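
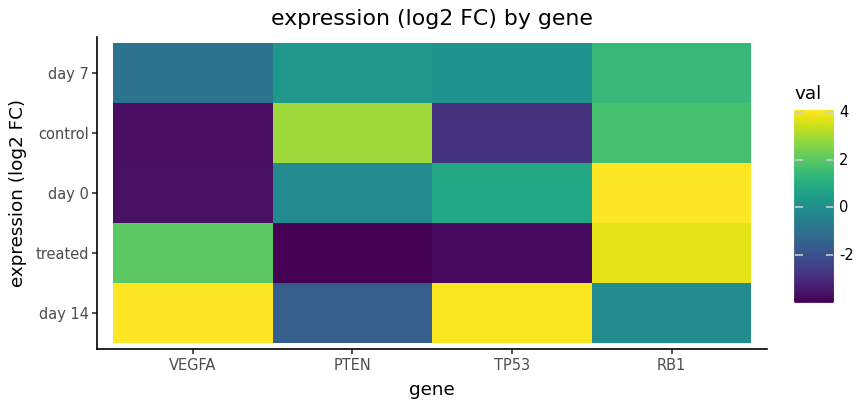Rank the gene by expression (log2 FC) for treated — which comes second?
VEGFA

Top 3 for treated: RB1 ≈ 4, VEGFA ≈ 2, TP53 ≈ -4.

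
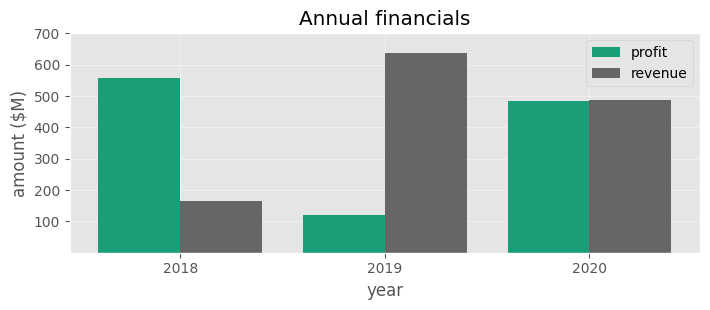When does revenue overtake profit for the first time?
2019

2018: revenue ≈ 200 vs profit ≈ 600 (not yet); 2019: revenue ≈ 600 vs profit ≈ 100 (first crossover).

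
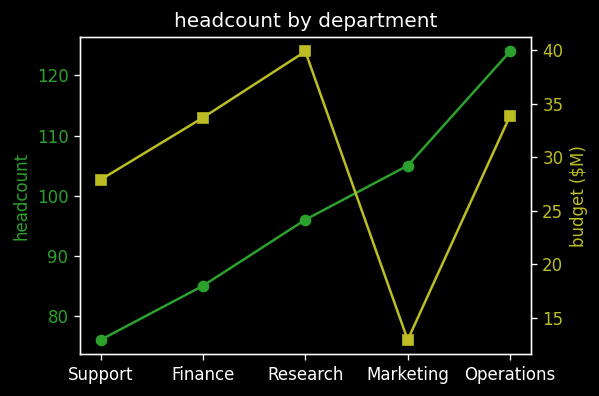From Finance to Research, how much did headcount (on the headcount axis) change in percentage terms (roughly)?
≈ +11.8%

Finance ≈ 85, Research ≈ 95; (95 − 85) / 85 ≈ +11.8%.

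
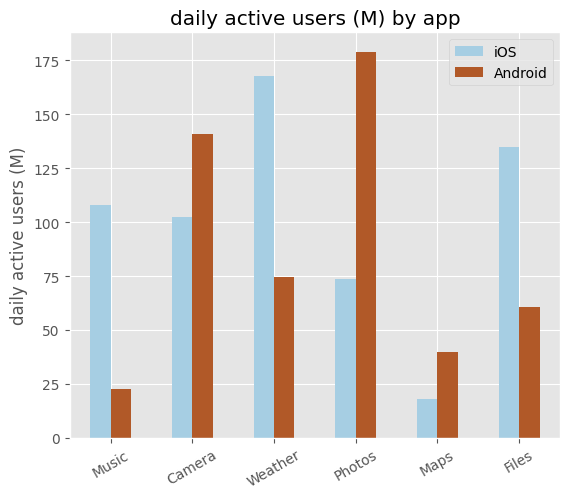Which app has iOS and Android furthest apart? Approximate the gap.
Photos: iOS ≈ 80, Android ≈ 180 → gap ≈ 100. Next-largest (Weather) is only ≈ 80.

Photos, ≈ 100 M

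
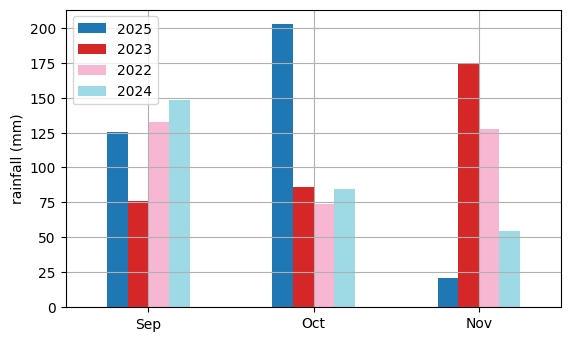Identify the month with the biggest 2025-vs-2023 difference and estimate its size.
Nov, ≈ 160 mm

Nov: 2025 ≈ 20, 2023 ≈ 180 → gap ≈ 160. Next-largest (Oct) is only ≈ 120.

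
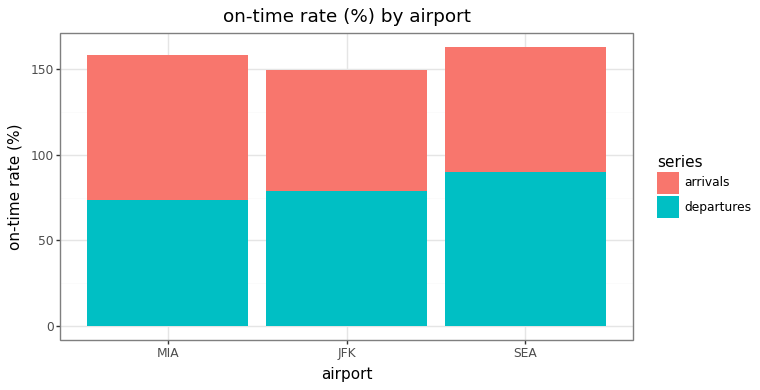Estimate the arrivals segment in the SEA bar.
≈ 80

arrivals top ≈ 160, bottom ≈ 80; segment ≈ 80.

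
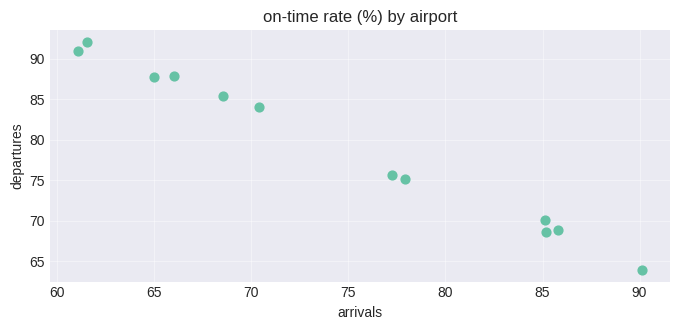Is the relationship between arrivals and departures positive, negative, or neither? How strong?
Points are negatively correlated; strong (|r| ≈ 1.0).

negative, strong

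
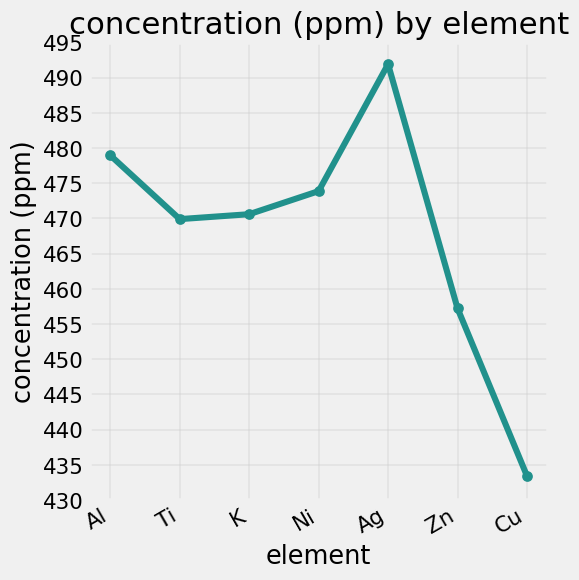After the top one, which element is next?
Al

Top 3: Ag ≈ 490, Al ≈ 480, Ni ≈ 475.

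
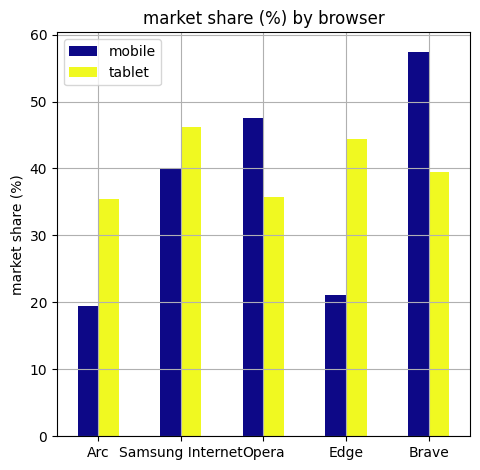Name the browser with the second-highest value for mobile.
Opera

Top 3 for mobile: Brave ≈ 55, Opera ≈ 50, Samsung Internet ≈ 40.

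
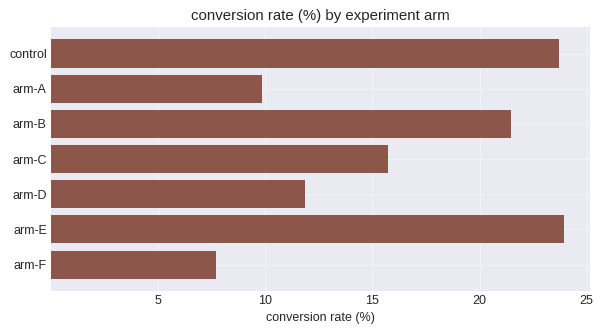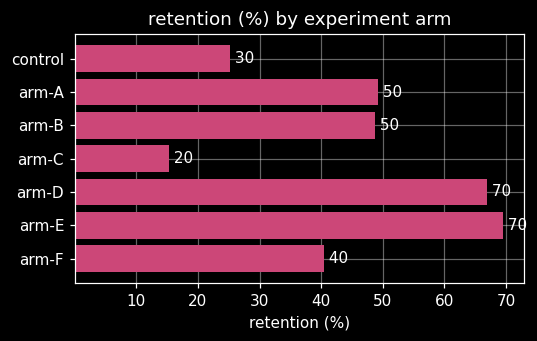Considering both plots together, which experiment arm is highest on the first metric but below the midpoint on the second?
control

Chart 2 median retention (%) ≈ 50; below-median experiment arms: control, arm-C, arm-F. Among those, control has the highest conversion rate (%) (≈ 25).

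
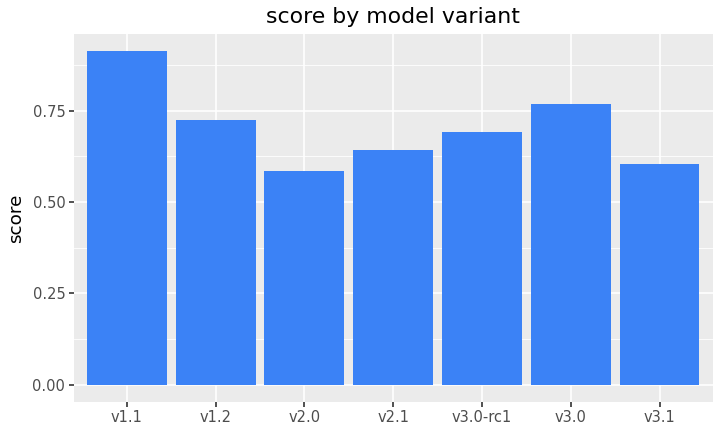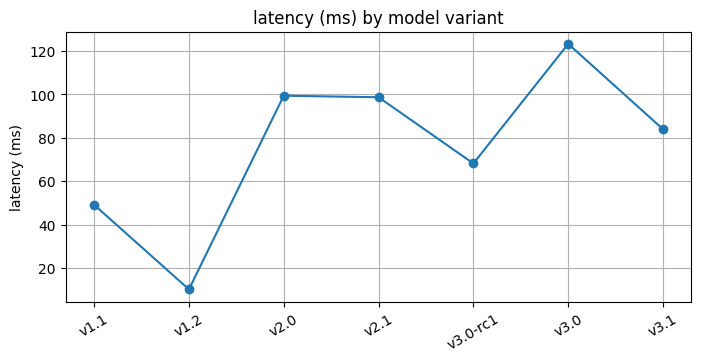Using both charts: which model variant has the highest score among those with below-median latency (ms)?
Chart 2 median latency (ms) ≈ 80; below-median model variants: v1.1, v1.2, v3.0-rc1. Among those, v1.1 has the highest score (≈ 0.9).

v1.1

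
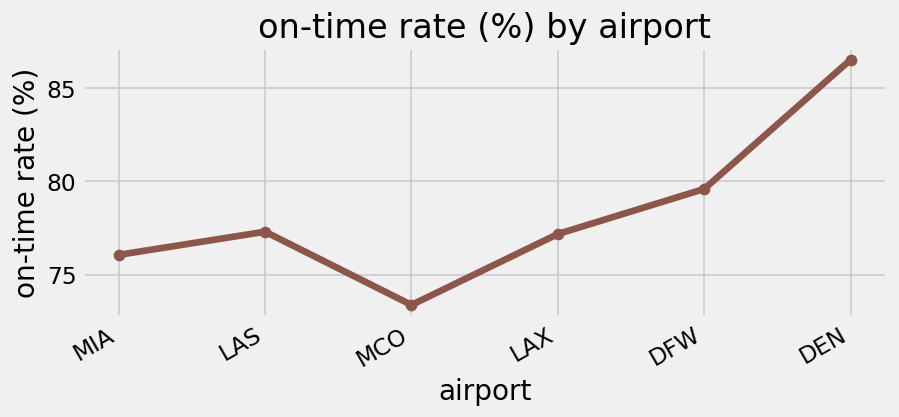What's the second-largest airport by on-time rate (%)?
DFW

Top 3: DEN ≈ 86, DFW ≈ 80, LAS ≈ 78.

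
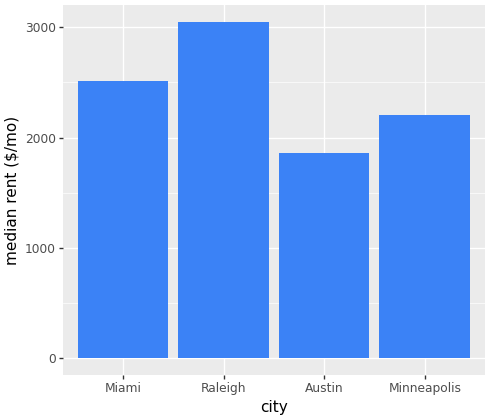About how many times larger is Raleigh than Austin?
≈ 1.5×

Raleigh ≈ 3000, Austin ≈ 2000; 3000/2000 ≈ 1.5.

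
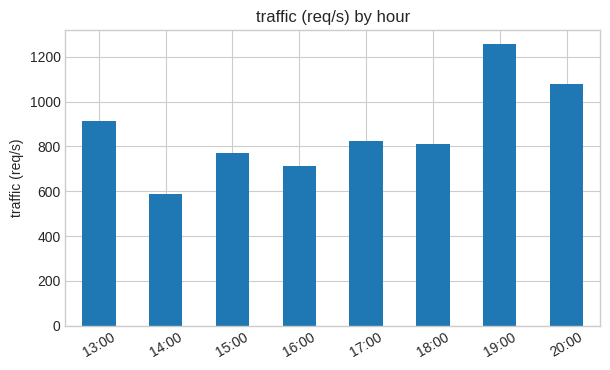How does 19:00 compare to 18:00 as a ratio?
≈ 1.5×

19:00 ≈ 1200, 18:00 ≈ 800; 1200/800 ≈ 1.5.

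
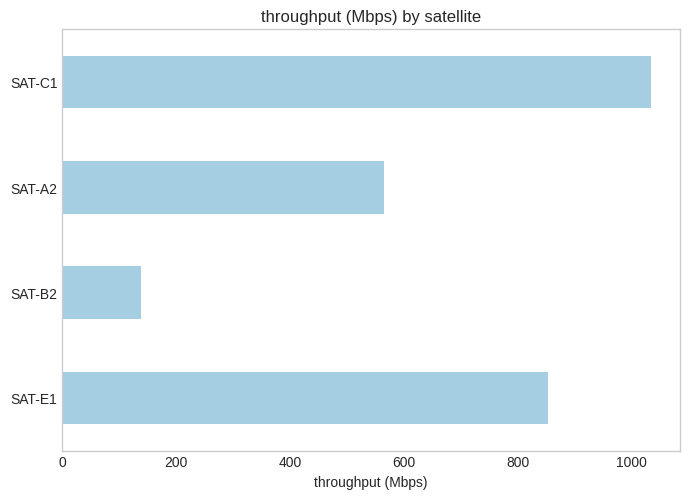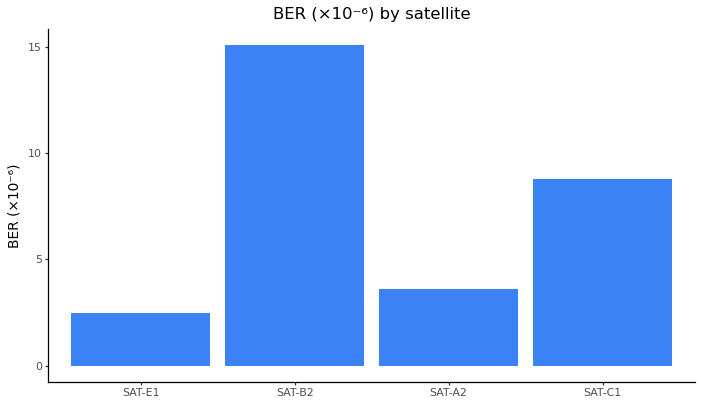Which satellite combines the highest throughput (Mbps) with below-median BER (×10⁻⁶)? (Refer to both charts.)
SAT-E1

Chart 2 median BER (×10⁻⁶) ≈ 6; below-median satellites: SAT-E1, SAT-A2. Among those, SAT-E1 has the highest throughput (Mbps) (≈ 900).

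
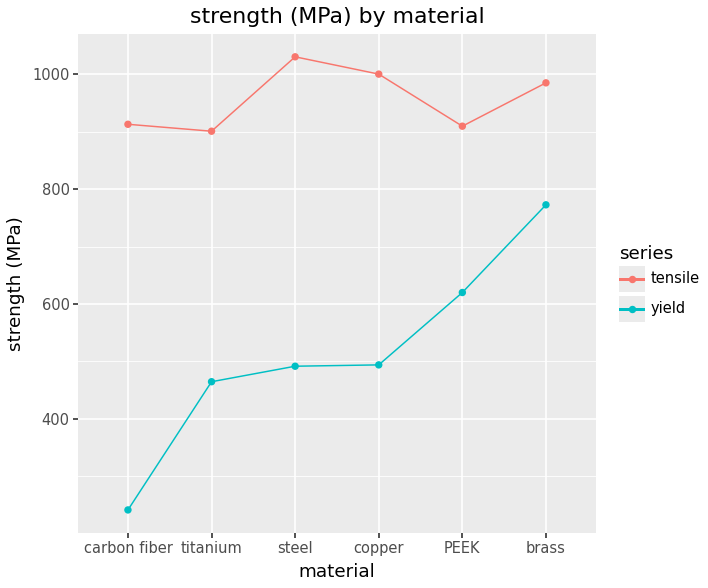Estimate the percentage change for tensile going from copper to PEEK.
≈ -10%

copper ≈ 1000, PEEK ≈ 900; (900 − 1000) / 1000 ≈ -10%.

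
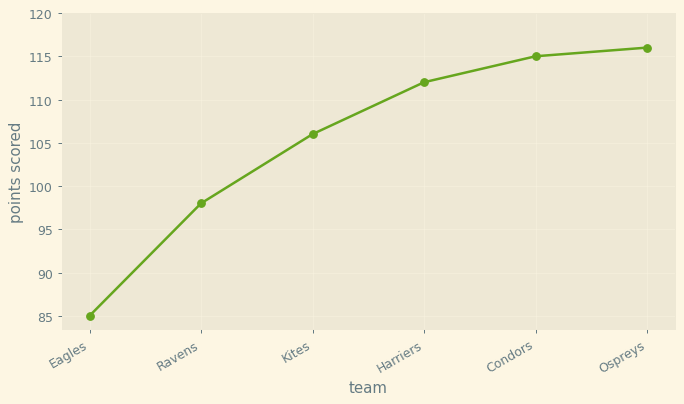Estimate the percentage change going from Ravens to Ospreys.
≈ +15%

Ravens ≈ 100, Ospreys ≈ 115; (115 − 100) / 100 ≈ +15%.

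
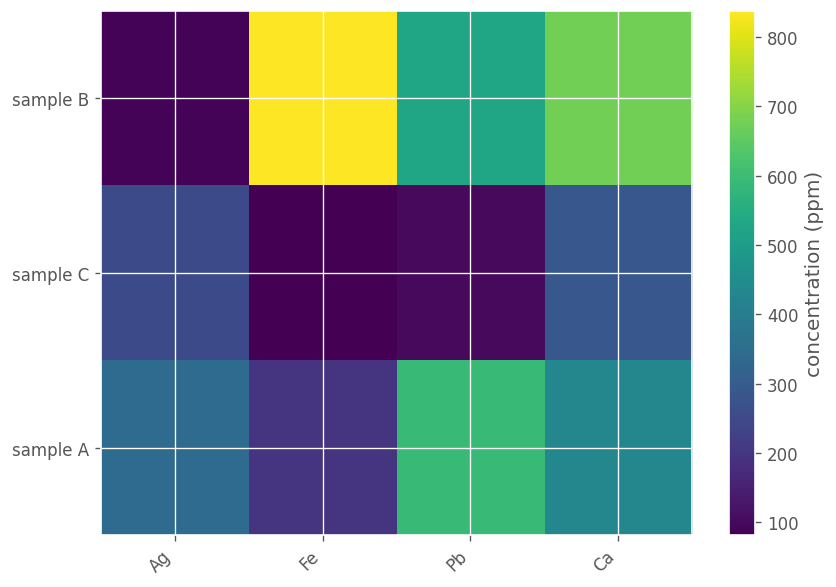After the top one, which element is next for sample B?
Ca

Top 3 for sample B: Fe ≈ 800, Ca ≈ 700, Pb ≈ 500.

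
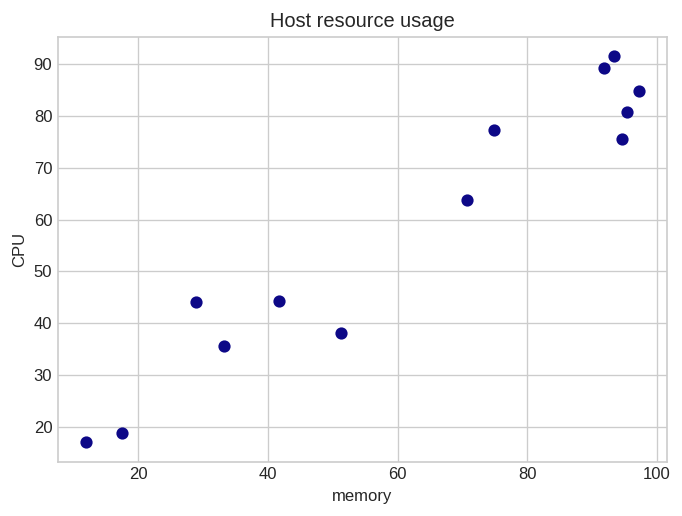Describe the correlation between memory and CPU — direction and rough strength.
Points are positively correlated; strong (|r| ≈ 1.0).

positive, strong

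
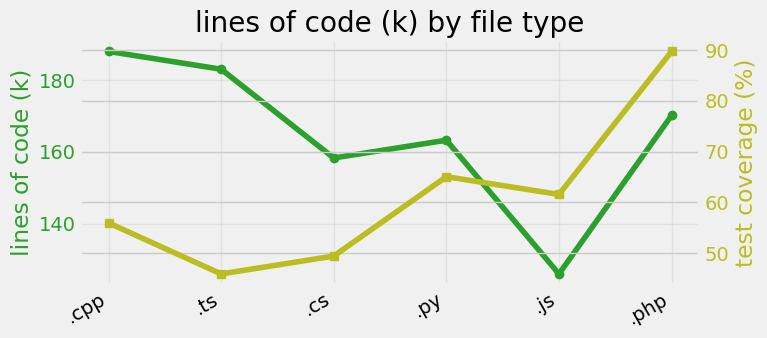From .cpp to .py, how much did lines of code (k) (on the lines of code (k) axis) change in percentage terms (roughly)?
≈ -15.8%

.cpp ≈ 190, .py ≈ 160; (160 − 190) / 190 ≈ -15.8%.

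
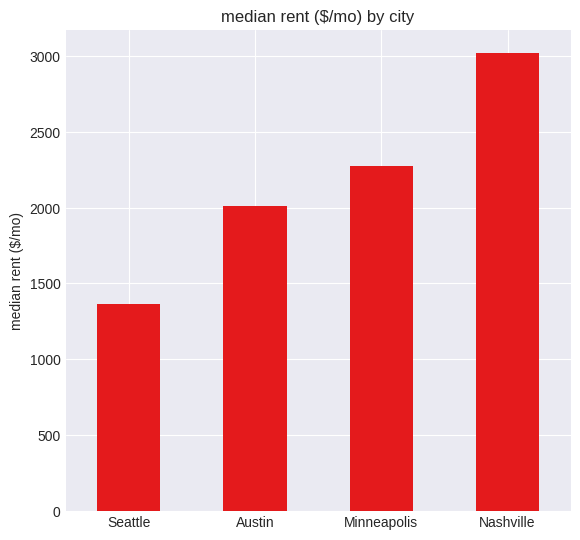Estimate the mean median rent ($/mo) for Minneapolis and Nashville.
≈ 2750

(2500 + 3000) / 2 ≈ 2750.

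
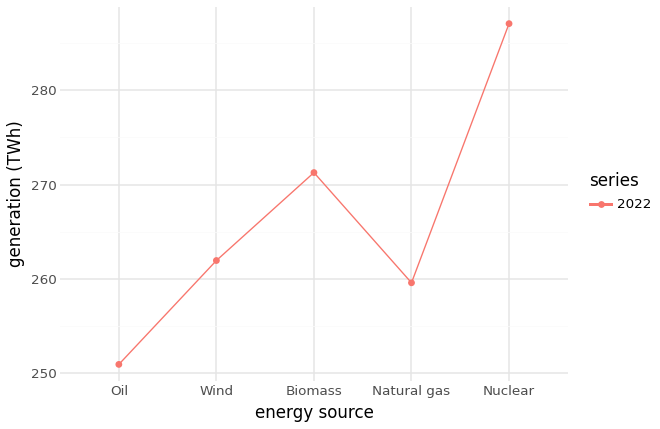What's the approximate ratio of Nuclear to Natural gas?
Nuclear ≈ 285, Natural gas ≈ 260; 285/260 ≈ 1.1.

≈ 1.1×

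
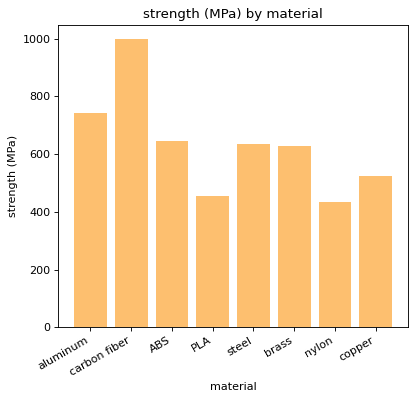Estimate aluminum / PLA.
≈ 1.4×

aluminum ≈ 700, PLA ≈ 500; 700/500 ≈ 1.4.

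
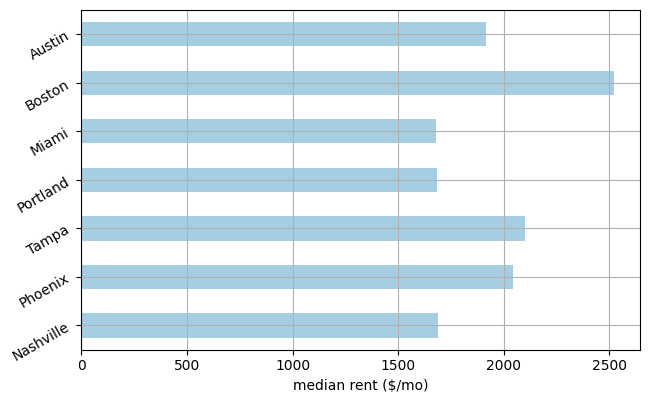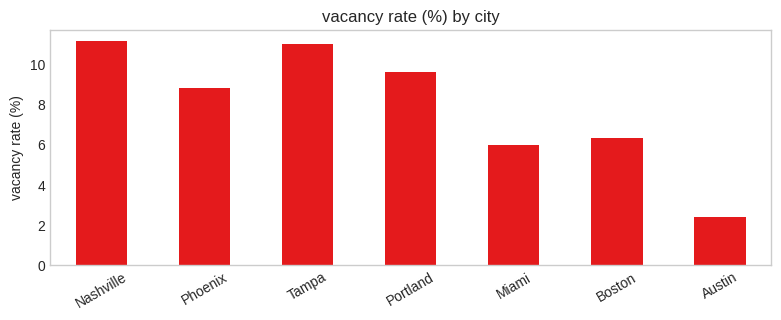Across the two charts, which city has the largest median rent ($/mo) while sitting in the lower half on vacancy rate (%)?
Boston

Chart 2 median vacancy rate (%) ≈ 8; below-median cities: Miami, Boston, Austin. Among those, Boston has the highest median rent ($/mo) (≈ 2500).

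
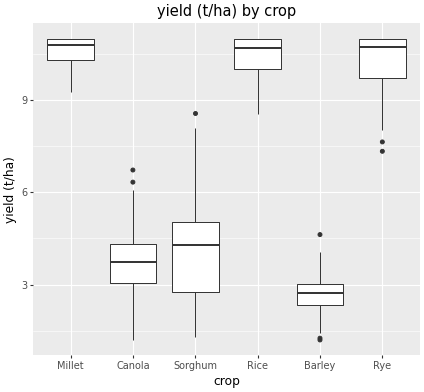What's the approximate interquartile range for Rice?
≈ 1

Q3 ≈ 11, Q1 ≈ 10; IQR ≈ 1.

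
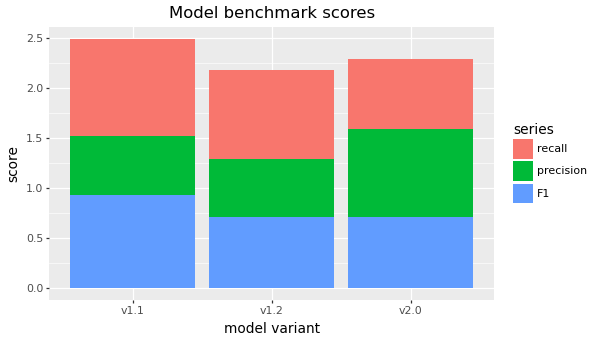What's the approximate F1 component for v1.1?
F1 top ≈ 1.0, bottom ≈ 0.0; segment ≈ 1.0.

≈ 1.0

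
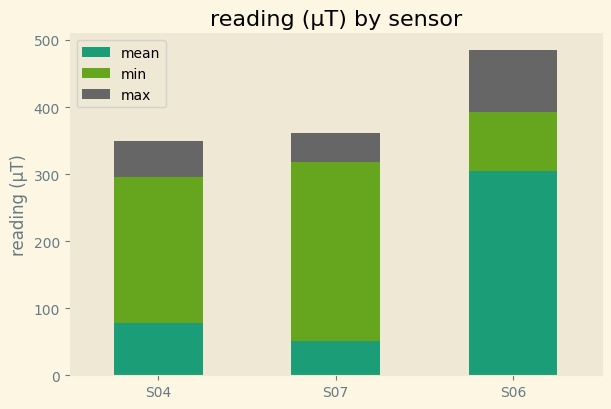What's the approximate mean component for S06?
≈ 300

mean top ≈ 300, bottom ≈ 0; segment ≈ 300.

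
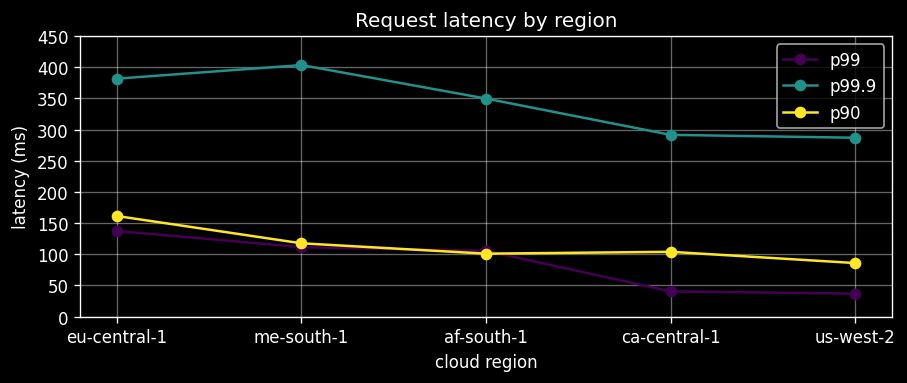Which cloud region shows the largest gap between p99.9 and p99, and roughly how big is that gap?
me-south-1: p99.9 ≈ 400, p99 ≈ 100 → gap ≈ 300. Next-largest (ca-central-1) is only ≈ 250.

me-south-1, ≈ 300 ms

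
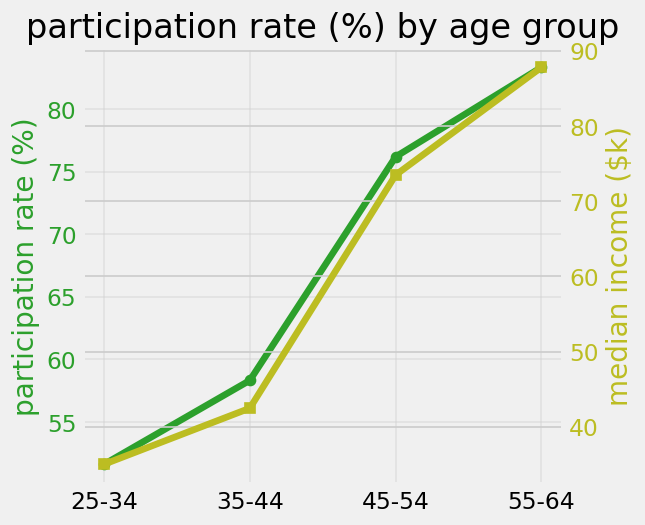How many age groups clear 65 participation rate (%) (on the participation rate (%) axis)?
Above 65: 45-54, 55-64.

2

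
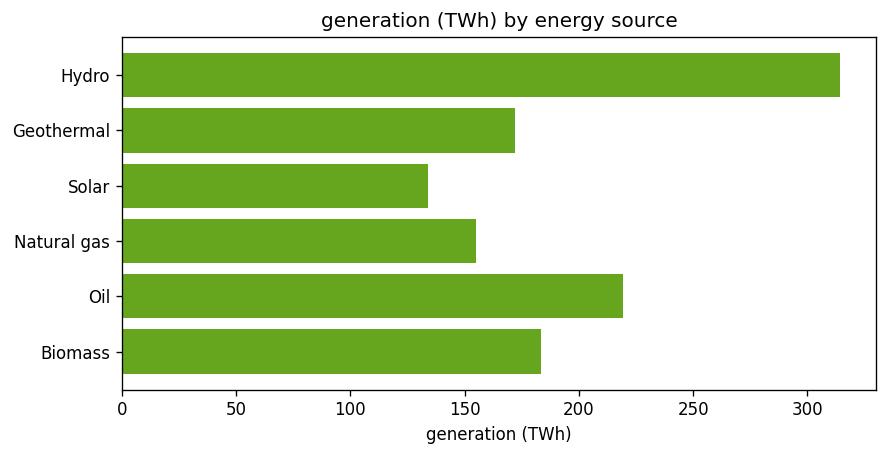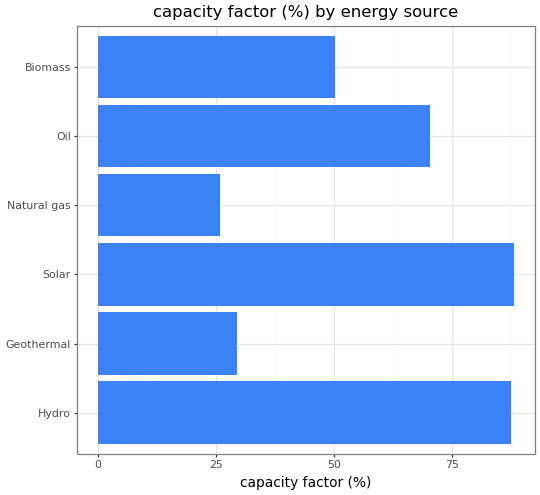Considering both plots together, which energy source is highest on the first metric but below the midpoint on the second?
Chart 2 median capacity factor (%) ≈ 60; below-median energy sources: Geothermal, Natural gas, Biomass. Among those, Biomass has the highest generation (TWh) (≈ 200).

Biomass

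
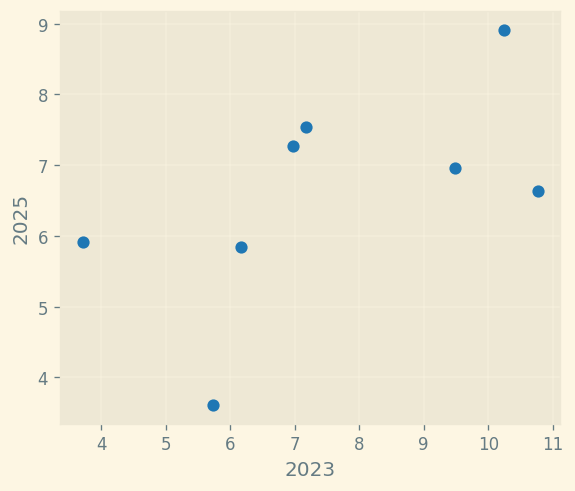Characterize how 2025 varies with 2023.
Points are positively correlated; moderate (|r| ≈ 0.6).

positive, moderate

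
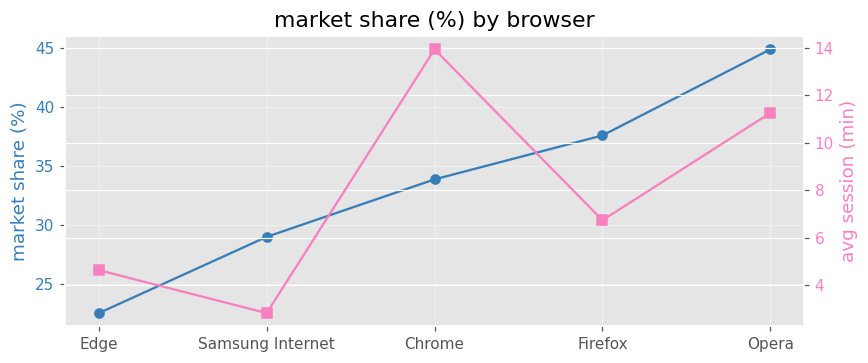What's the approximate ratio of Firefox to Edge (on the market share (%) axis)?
Firefox ≈ 38, Edge ≈ 22; 38/22 ≈ 1.73.

≈ 1.73×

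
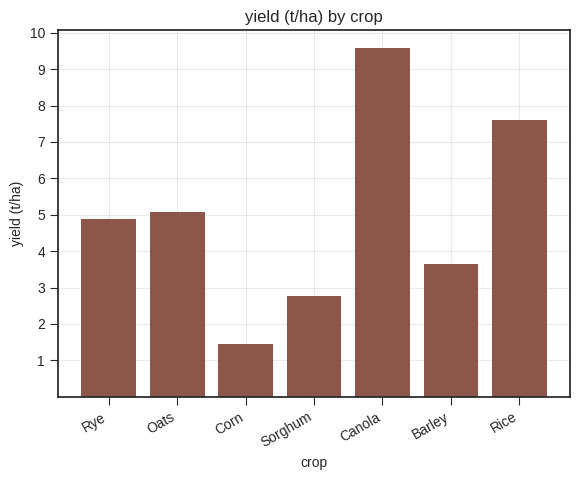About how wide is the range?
≈ 9

Max Canola ≈ 10, min Corn ≈ 1; range ≈ 9.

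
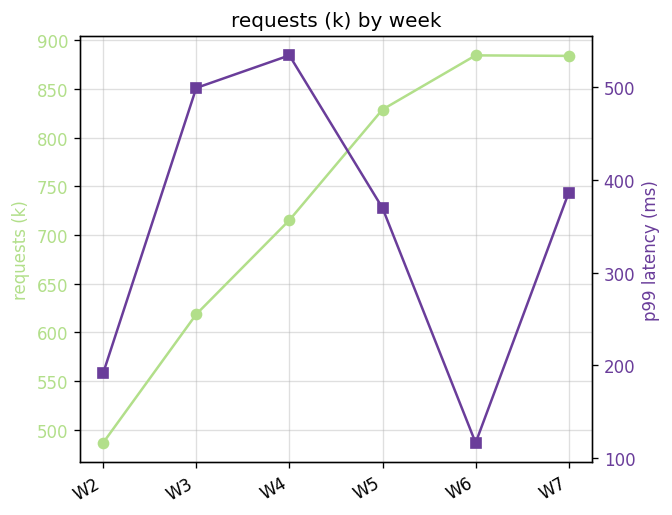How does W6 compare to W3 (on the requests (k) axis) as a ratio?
W6 ≈ 900, W3 ≈ 600; 900/600 ≈ 1.5.

≈ 1.5×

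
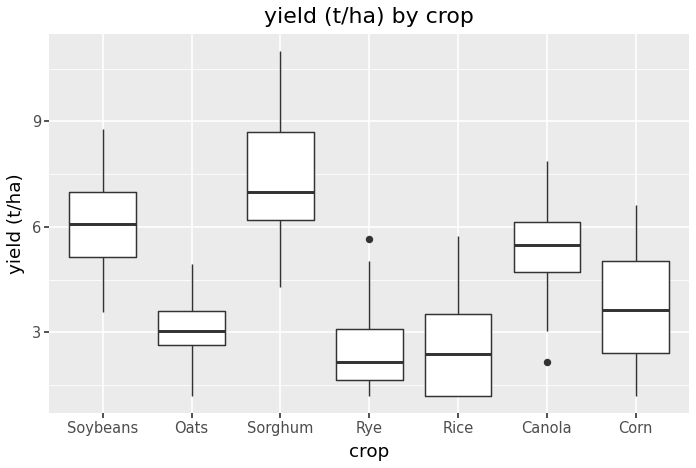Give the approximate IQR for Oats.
Q3 ≈ 3.5, Q1 ≈ 2.5; IQR ≈ 1.0.

≈ 1.0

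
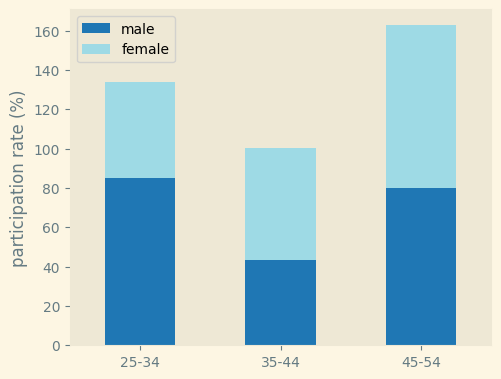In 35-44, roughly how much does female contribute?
≈ 60

female top ≈ 100, bottom ≈ 40; segment ≈ 60.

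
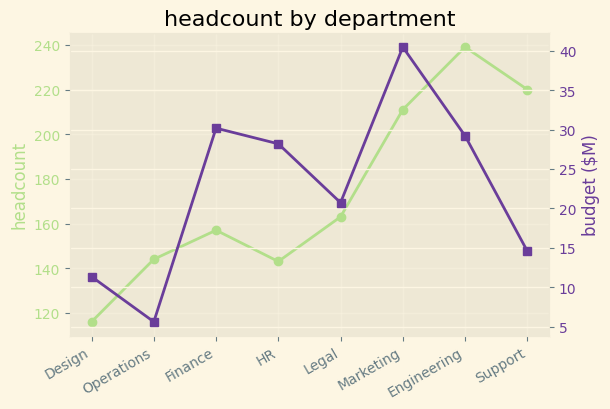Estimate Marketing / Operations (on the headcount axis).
Marketing ≈ 220, Operations ≈ 140; 220/140 ≈ 1.57.

≈ 1.57×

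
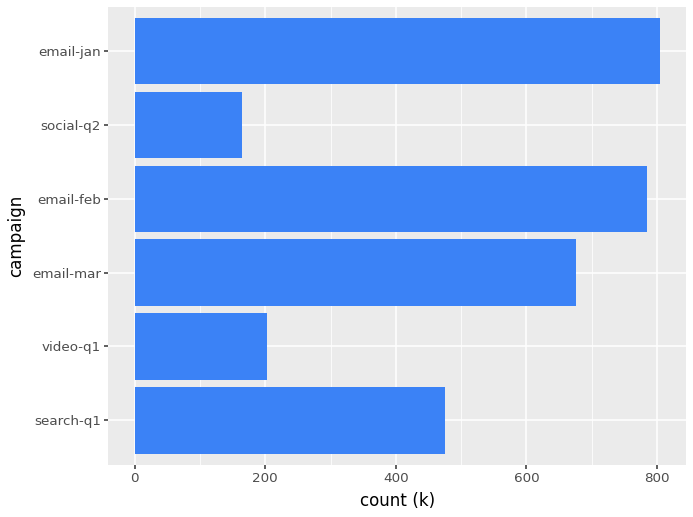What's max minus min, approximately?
≈ 600

Max email-jan ≈ 800, min social-q2 ≈ 200; range ≈ 600.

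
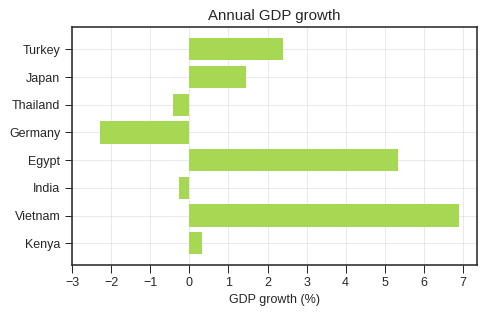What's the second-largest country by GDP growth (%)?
Top 3: Vietnam ≈ 7, Egypt ≈ 5, Turkey ≈ 2.

Egypt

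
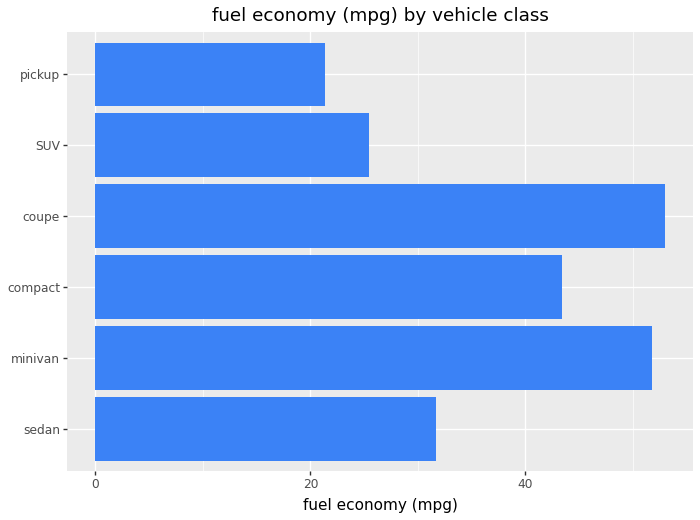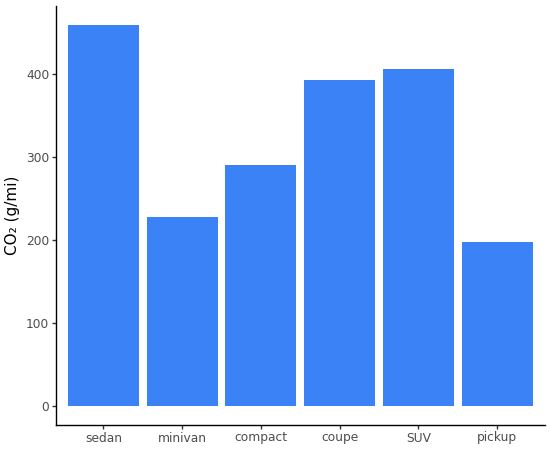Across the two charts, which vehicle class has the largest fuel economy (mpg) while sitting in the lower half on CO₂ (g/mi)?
Chart 2 median CO₂ (g/mi) ≈ 350; below-median vehicle classes: minivan, compact, pickup. Among those, minivan has the highest fuel economy (mpg) (≈ 50).

minivan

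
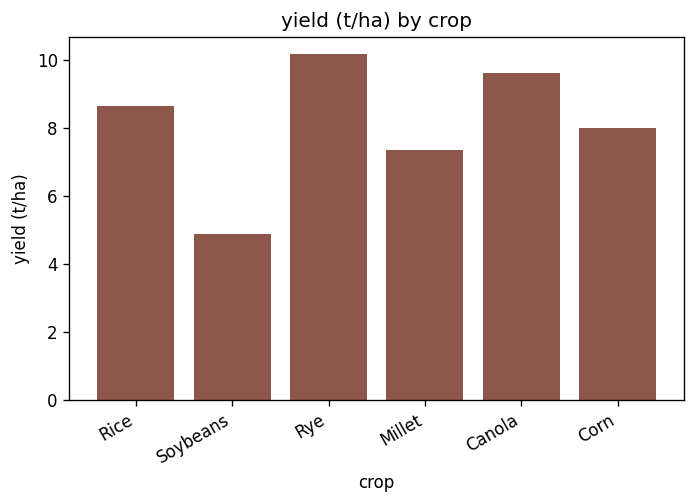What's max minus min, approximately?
Max Rye ≈ 10, min Soybeans ≈ 5; range ≈ 5.

≈ 5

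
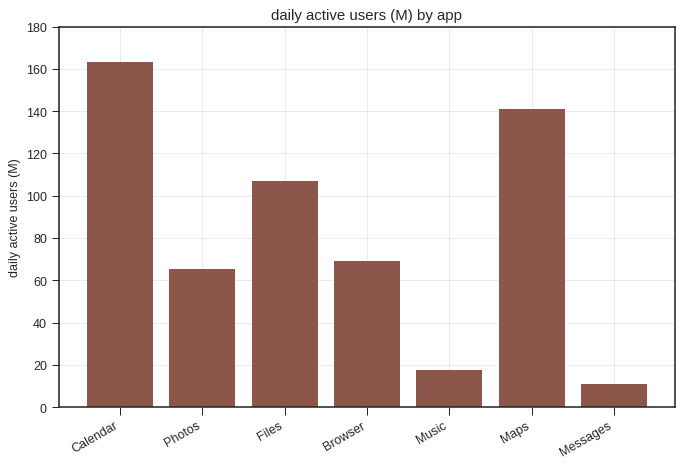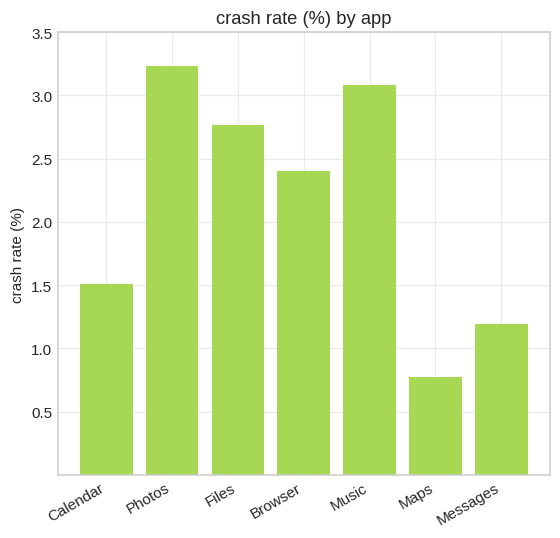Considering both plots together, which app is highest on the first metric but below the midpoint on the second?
Chart 2 median crash rate (%) ≈ 2.5; below-median apps: Calendar, Maps, Messages. Among those, Calendar has the highest daily active users (M) (≈ 160).

Calendar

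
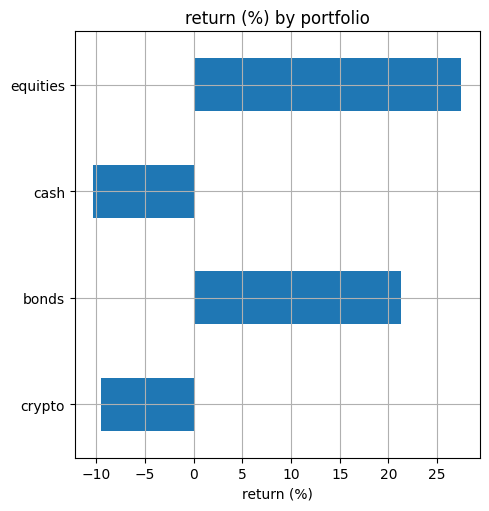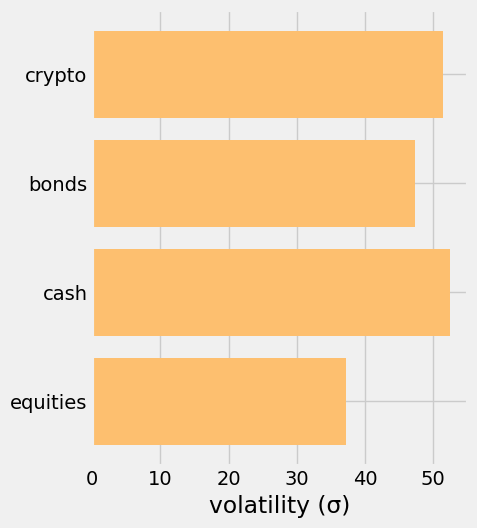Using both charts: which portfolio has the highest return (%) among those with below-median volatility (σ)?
equities

Chart 2 median volatility (σ) ≈ 50; below-median portfolios: bonds, equities. Among those, equities has the highest return (%) (≈ 25).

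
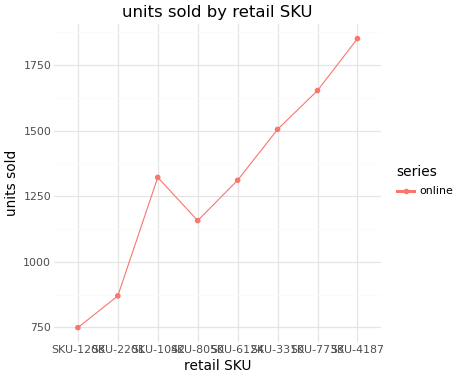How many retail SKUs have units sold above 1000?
6

Above 1000: SKU-1042, SKU-8050, SKU-6124, SKU-3310, SKU-7733, SKU-4187.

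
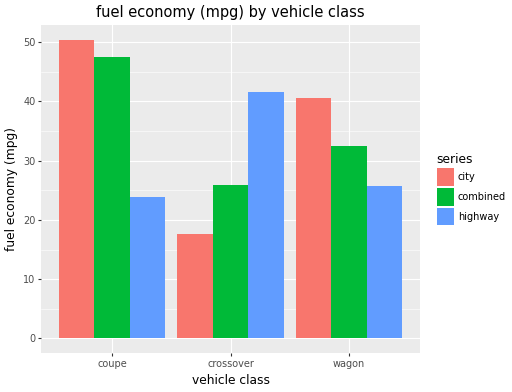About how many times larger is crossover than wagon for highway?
crossover ≈ 40, wagon ≈ 25; 40/25 ≈ 1.6.

≈ 1.6×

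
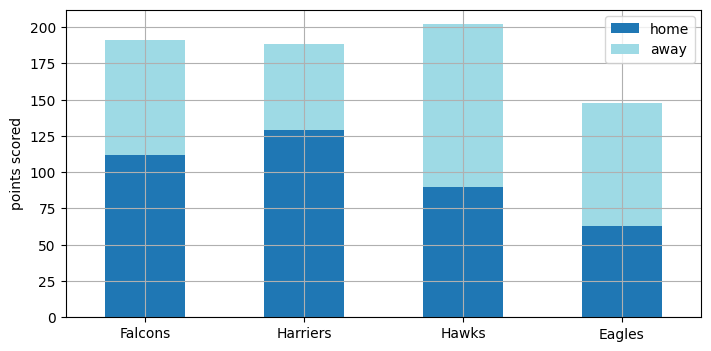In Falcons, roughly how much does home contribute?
home top ≈ 120, bottom ≈ 0; segment ≈ 120.

≈ 120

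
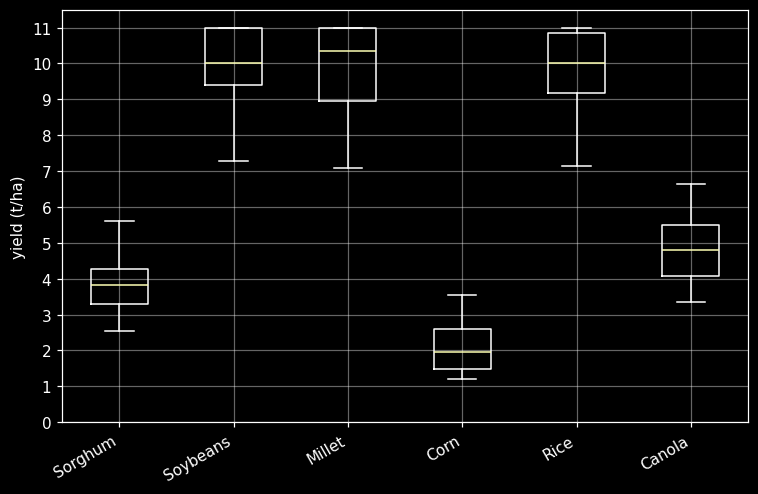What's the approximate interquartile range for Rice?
≈ 2

Q3 ≈ 11, Q1 ≈ 9; IQR ≈ 2.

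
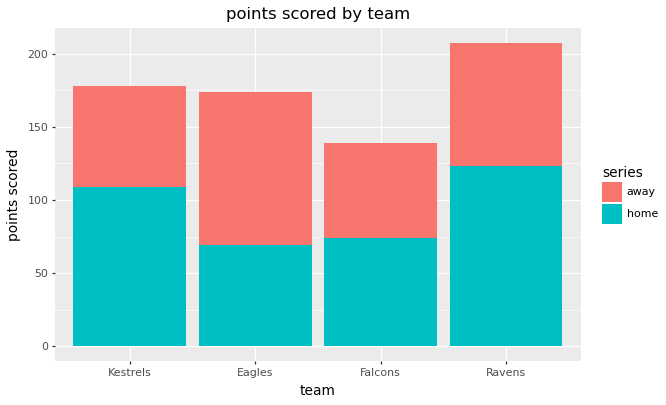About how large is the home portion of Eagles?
home top ≈ 60, bottom ≈ 0; segment ≈ 60.

≈ 60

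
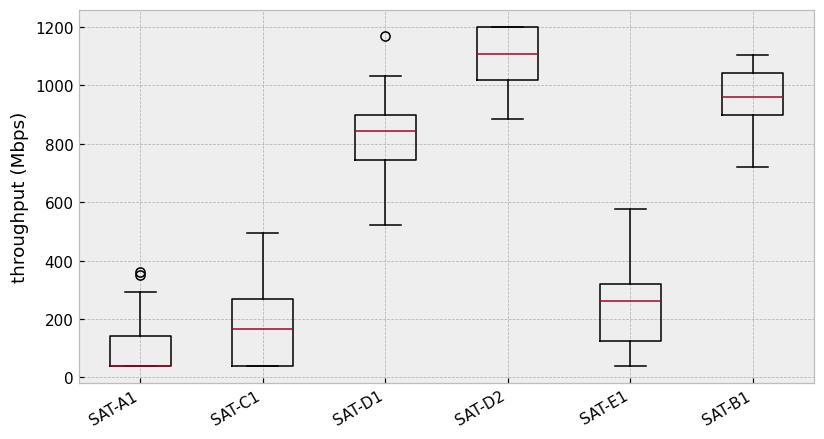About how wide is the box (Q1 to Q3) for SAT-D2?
≈ 200

Q3 ≈ 1200, Q1 ≈ 1000; IQR ≈ 200.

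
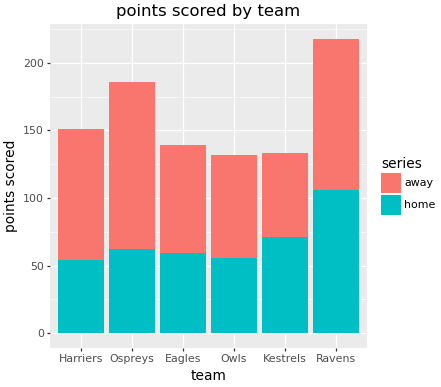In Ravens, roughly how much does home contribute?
≈ 100

home top ≈ 100, bottom ≈ 0; segment ≈ 100.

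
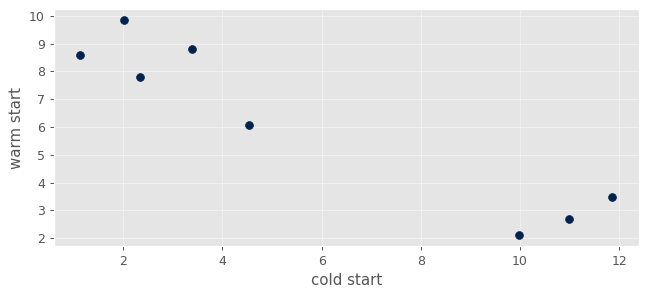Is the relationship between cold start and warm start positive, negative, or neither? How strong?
negative, strong

Points are negatively correlated; strong (|r| ≈ 0.9).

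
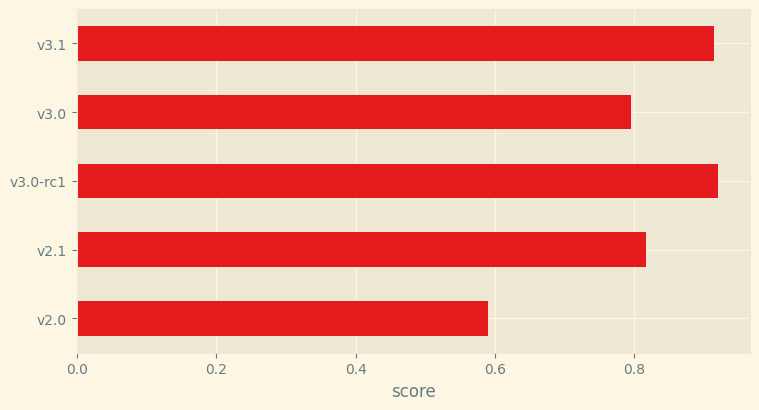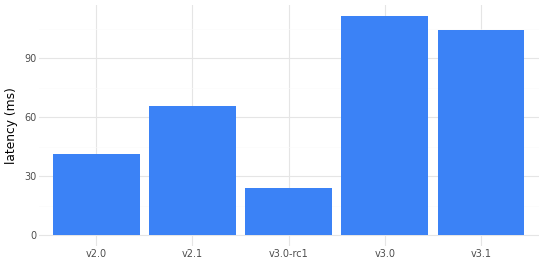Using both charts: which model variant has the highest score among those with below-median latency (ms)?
Chart 2 median latency (ms) ≈ 60; below-median model variants: v2.0, v3.0-rc1. Among those, v3.0-rc1 has the highest score (≈ 0.9).

v3.0-rc1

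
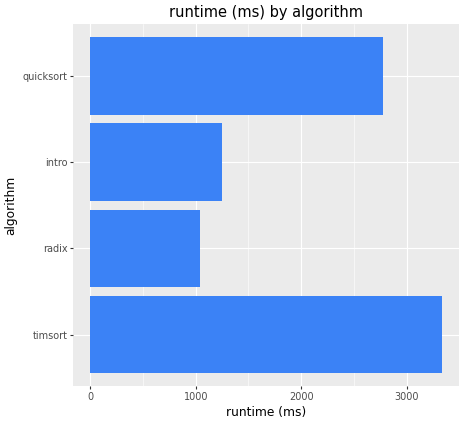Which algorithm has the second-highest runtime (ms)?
Top 3: timsort ≈ 3500, quicksort ≈ 3000, intro ≈ 1000.

quicksort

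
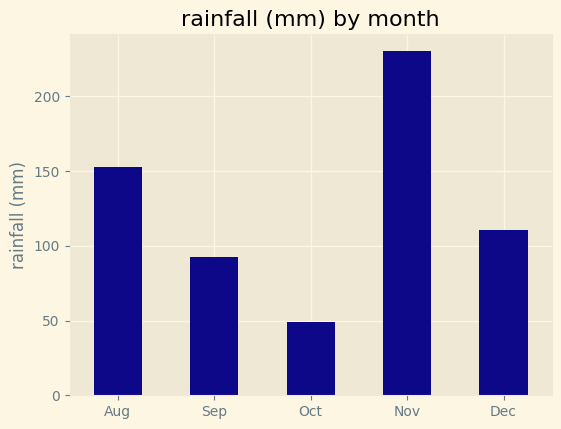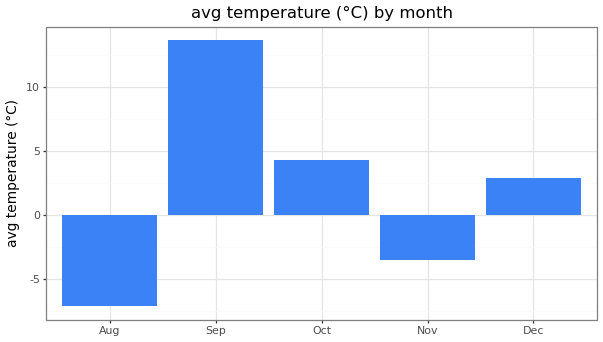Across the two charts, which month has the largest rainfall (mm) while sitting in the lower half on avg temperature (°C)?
Chart 2 median avg temperature (°C) ≈ 2; below-median months: Aug, Nov. Among those, Nov has the highest rainfall (mm) (≈ 225).

Nov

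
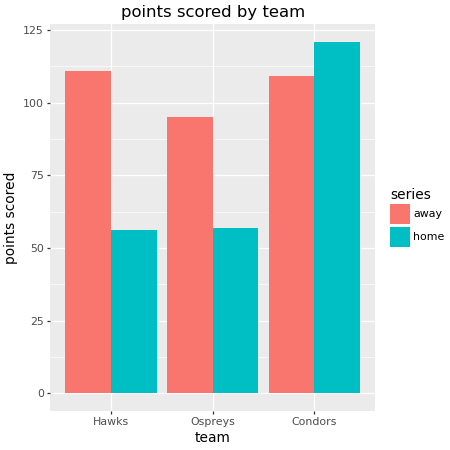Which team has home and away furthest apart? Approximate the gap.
Hawks, ≈ 60

Hawks: home ≈ 60, away ≈ 120 → gap ≈ 60. Next-largest (Ospreys) is only ≈ 40.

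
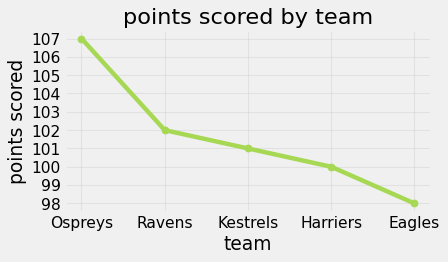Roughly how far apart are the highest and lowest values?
≈ 9

Max Ospreys ≈ 107, min Eagles ≈ 98; range ≈ 9.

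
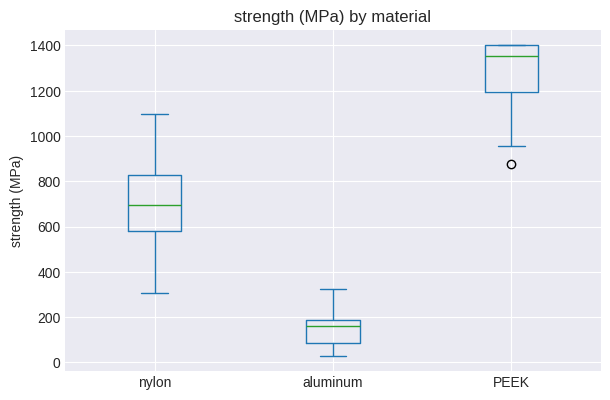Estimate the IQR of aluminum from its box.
≈ 100

Q3 ≈ 200, Q1 ≈ 100; IQR ≈ 100.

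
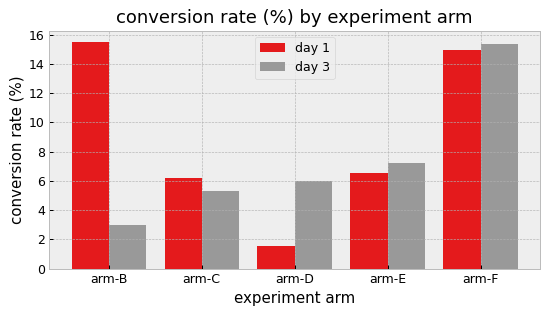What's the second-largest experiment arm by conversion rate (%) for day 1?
Top 3 for day 1: arm-B ≈ 16, arm-F ≈ 14, arm-E ≈ 6.

arm-F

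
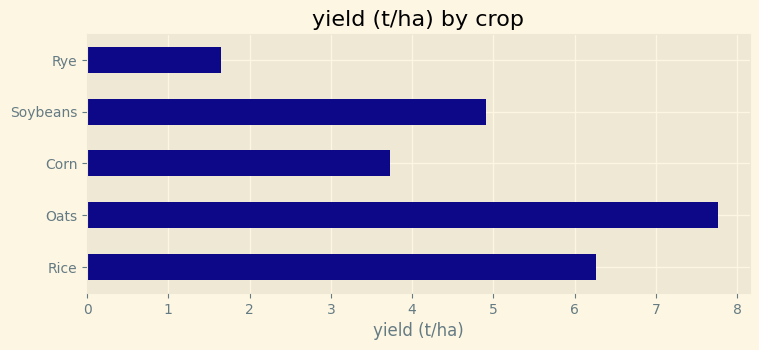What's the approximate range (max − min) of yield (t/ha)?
Max Oats ≈ 8, min Rye ≈ 2; range ≈ 6.

≈ 6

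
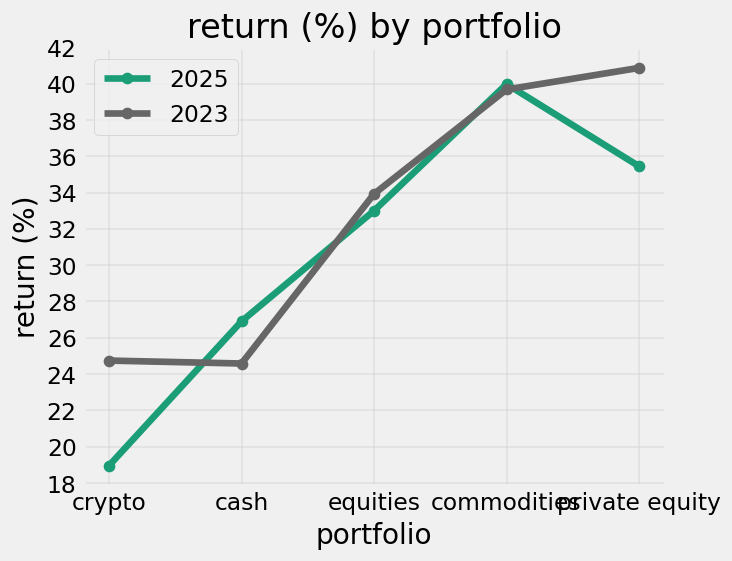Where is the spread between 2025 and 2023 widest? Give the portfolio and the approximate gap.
crypto, ≈ 6 %

crypto: 2025 ≈ 18, 2023 ≈ 24 → gap ≈ 6. Next-largest (private equity) is only ≈ 4.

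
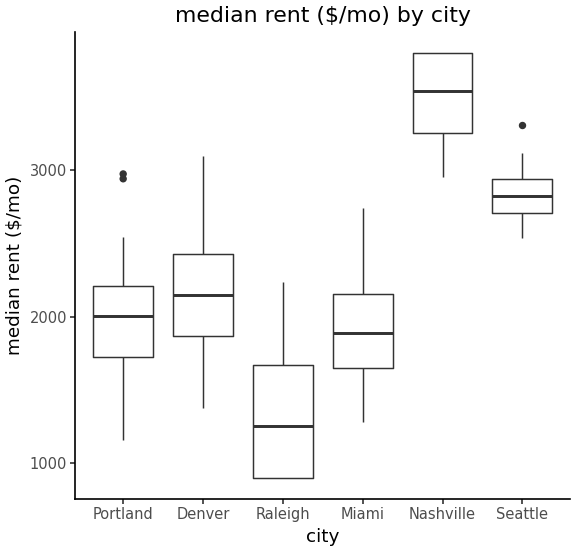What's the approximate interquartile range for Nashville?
Q3 ≈ 3800, Q1 ≈ 3200; IQR ≈ 600.

≈ 600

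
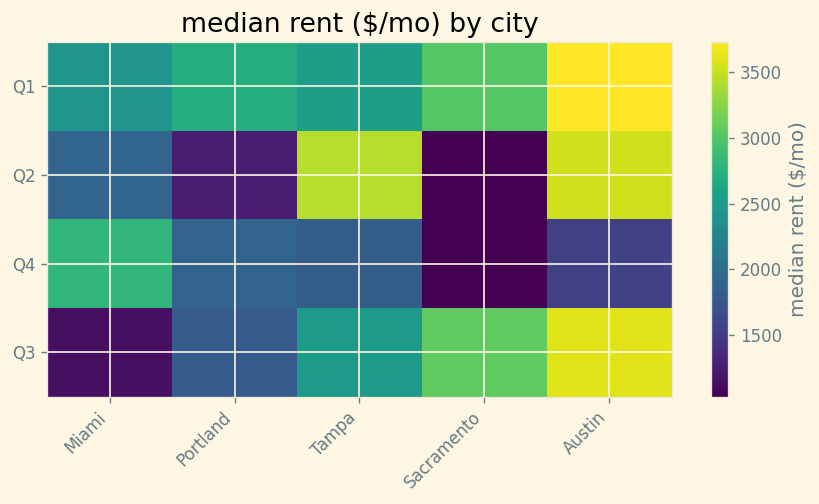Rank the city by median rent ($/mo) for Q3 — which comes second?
Top 3 for Q3: Austin ≈ 3500, Sacramento ≈ 3000, Tampa ≈ 2500.

Sacramento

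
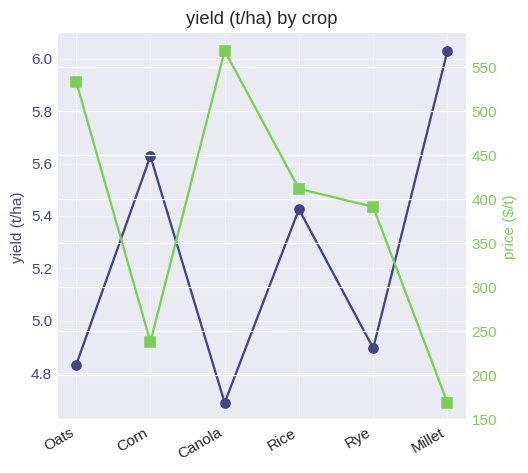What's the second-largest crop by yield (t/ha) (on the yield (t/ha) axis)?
Top 3 (on the yield (t/ha) axis): Millet ≈ 6.0, Corn ≈ 5.6, Rice ≈ 5.4.

Corn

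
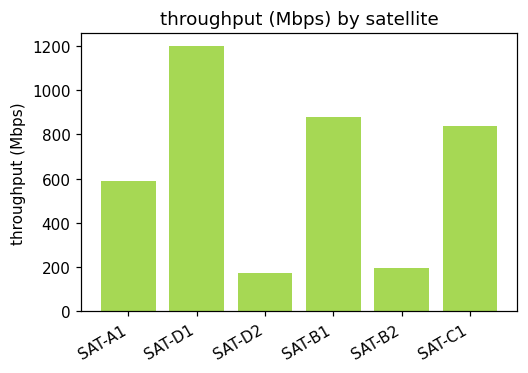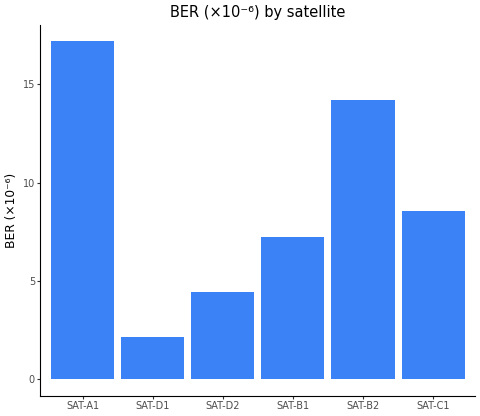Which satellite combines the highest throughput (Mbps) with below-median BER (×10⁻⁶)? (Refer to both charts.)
Chart 2 median BER (×10⁻⁶) ≈ 8; below-median satellites: SAT-D1, SAT-D2, SAT-B1. Among those, SAT-D1 has the highest throughput (Mbps) (≈ 1200).

SAT-D1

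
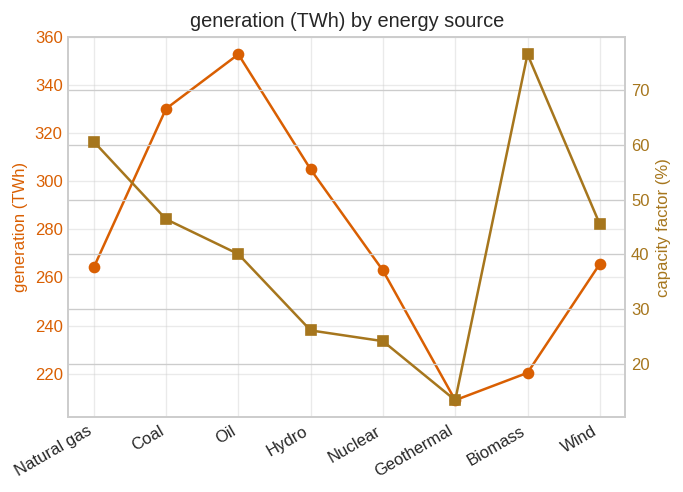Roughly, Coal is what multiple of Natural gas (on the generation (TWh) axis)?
≈ 1.31×

Coal ≈ 340, Natural gas ≈ 260; 340/260 ≈ 1.31.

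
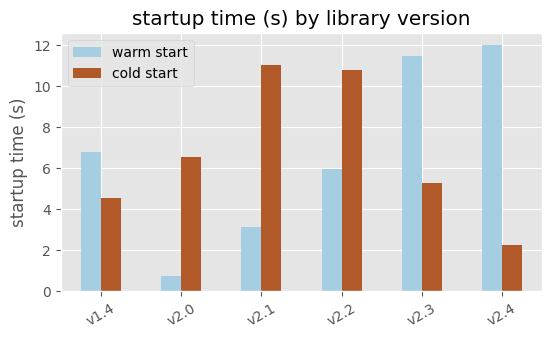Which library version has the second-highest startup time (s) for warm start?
Top 3 for warm start: v2.4 ≈ 12, v2.3 ≈ 11, v1.4 ≈ 7.

v2.3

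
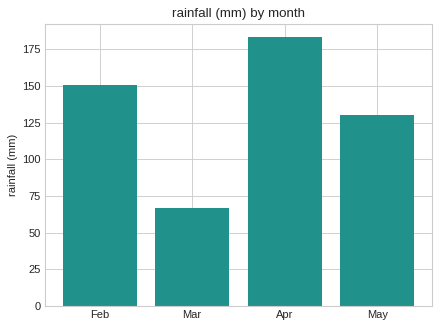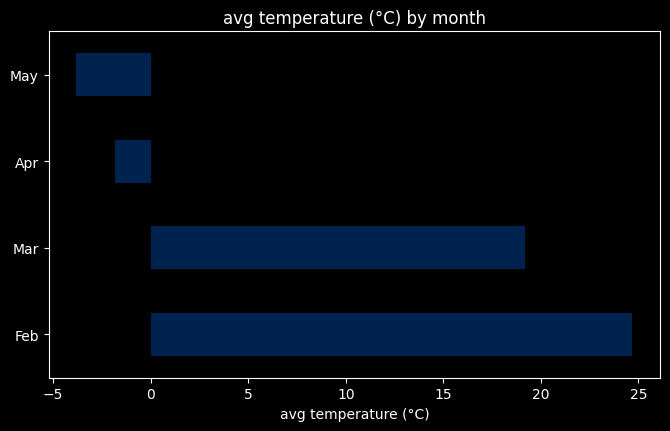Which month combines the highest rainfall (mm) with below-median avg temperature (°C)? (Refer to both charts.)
Apr

Chart 2 median avg temperature (°C) ≈ 10; below-median months: Apr, May. Among those, Apr has the highest rainfall (mm) (≈ 180).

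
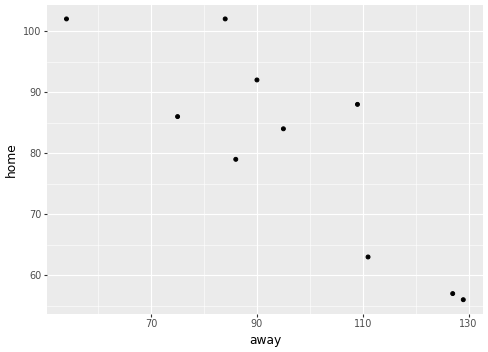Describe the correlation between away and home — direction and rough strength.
Points are negatively correlated; strong (|r| ≈ 0.8).

negative, strong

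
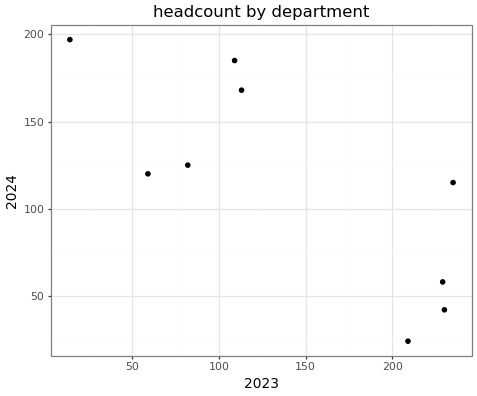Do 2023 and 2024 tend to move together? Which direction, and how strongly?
negative, strong

Points are negatively correlated; strong (|r| ≈ 0.8).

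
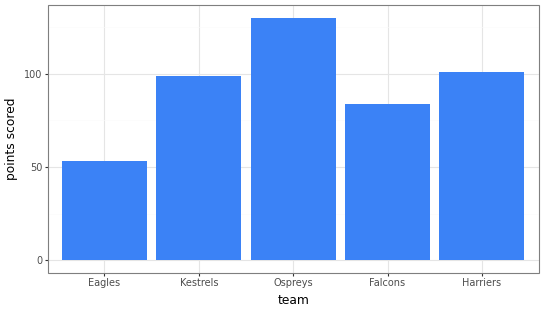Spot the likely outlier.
Eagles

Eagles ≈ 60; the rest sit between ≈ 80 and ≈ 120.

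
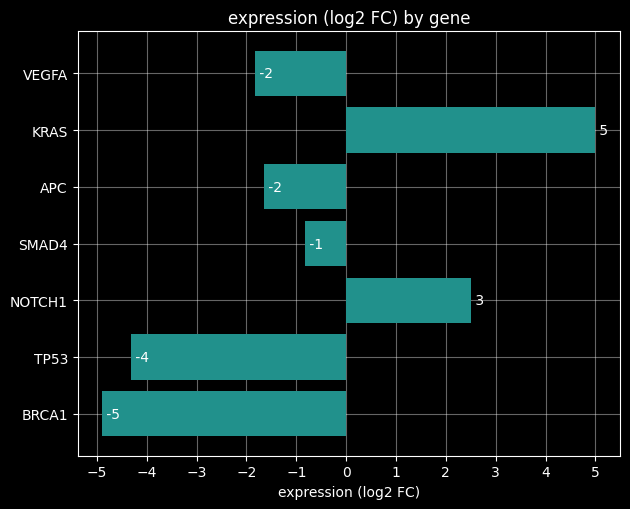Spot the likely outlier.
KRAS

KRAS ≈ 5; the rest sit between ≈ -5 and ≈ 3.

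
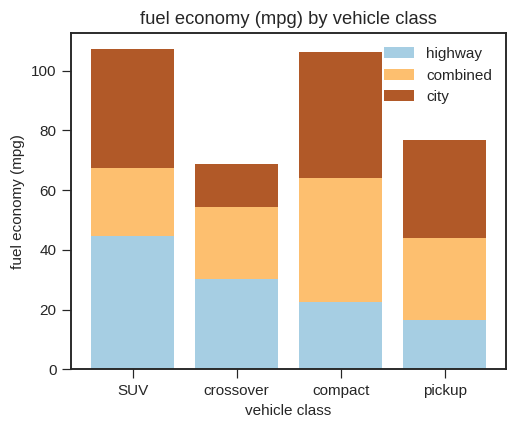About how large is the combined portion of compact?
combined top ≈ 60, bottom ≈ 20; segment ≈ 40.

≈ 40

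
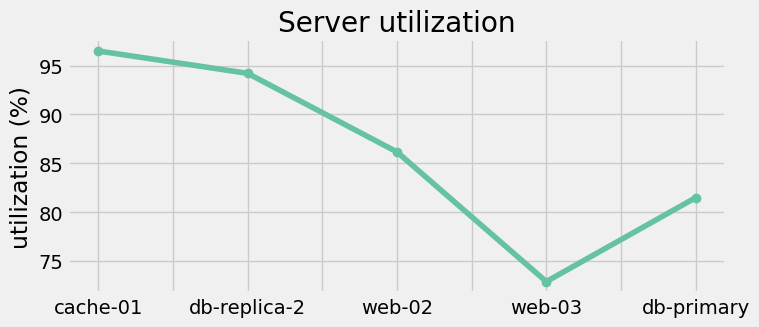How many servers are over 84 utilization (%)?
Above 84: cache-01, db-replica-2, web-02.

3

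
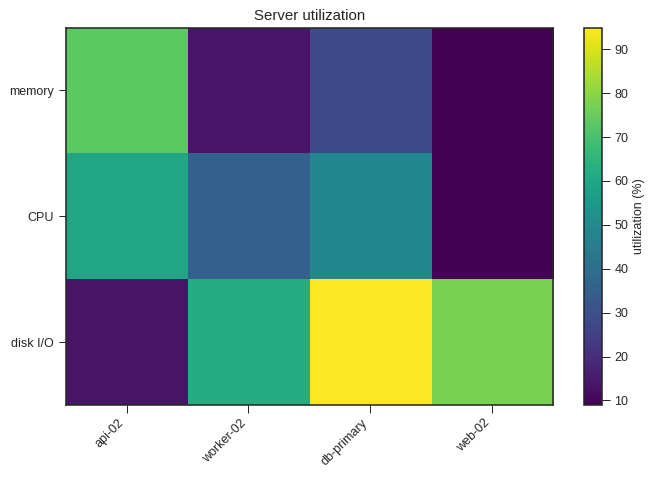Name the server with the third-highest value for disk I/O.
worker-02

Top 4 for disk I/O: db-primary ≈ 90, web-02 ≈ 80, worker-02 ≈ 60, api-02 ≈ 10.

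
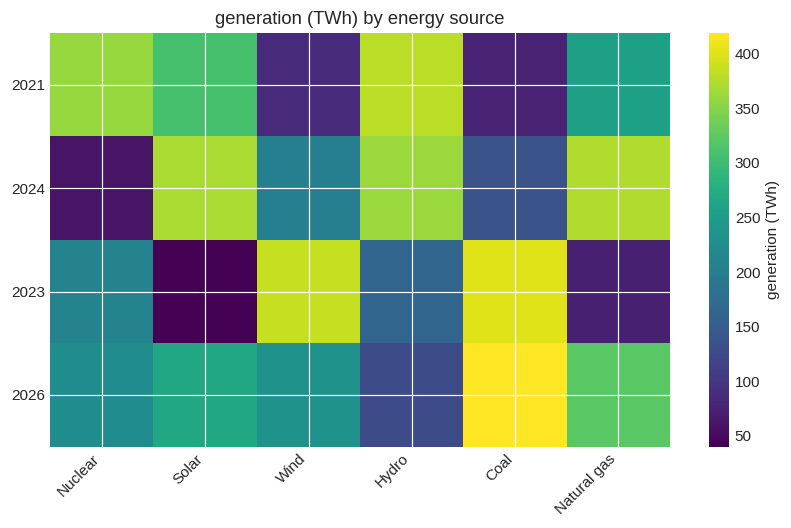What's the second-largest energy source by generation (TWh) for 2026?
Natural gas

Top 3 for 2026: Coal ≈ 400, Natural gas ≈ 300, Solar ≈ 250.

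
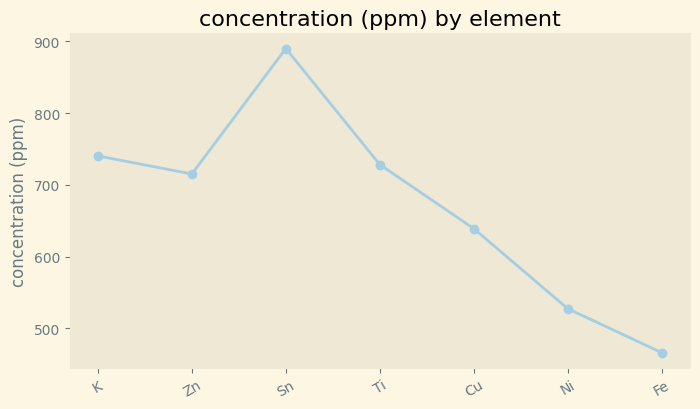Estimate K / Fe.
≈ 1.67×

K ≈ 750, Fe ≈ 450; 750/450 ≈ 1.67.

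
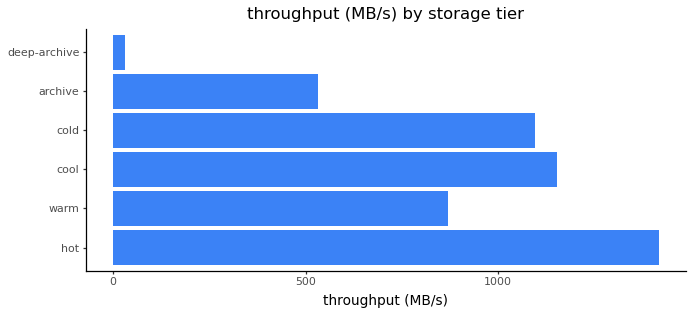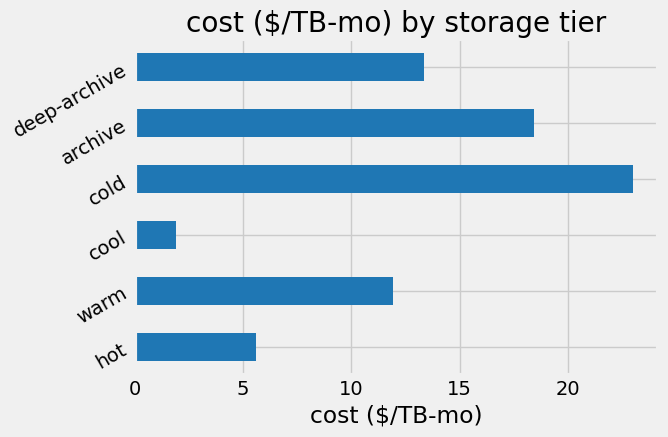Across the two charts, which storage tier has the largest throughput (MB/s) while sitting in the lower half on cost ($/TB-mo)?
hot

Chart 2 median cost ($/TB-mo) ≈ 15; below-median storage tiers: hot, warm, cool. Among those, hot has the highest throughput (MB/s) (≈ 1400).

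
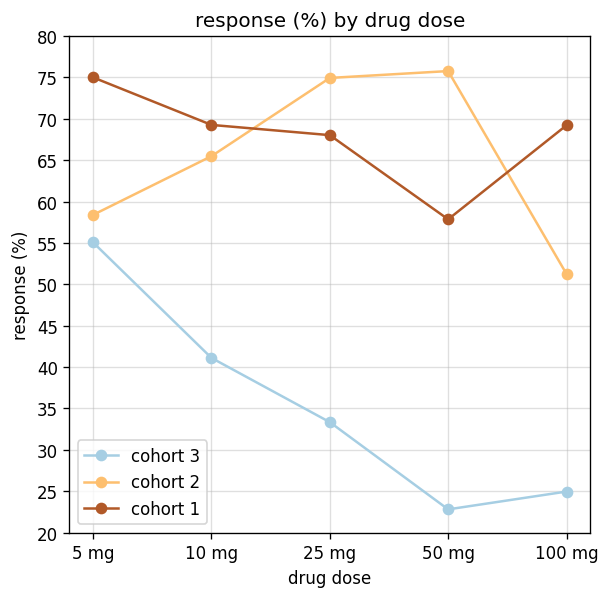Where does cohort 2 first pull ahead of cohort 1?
10 mg: cohort 2 ≈ 65 vs cohort 1 ≈ 70 (not yet); 25 mg: cohort 2 ≈ 75 vs cohort 1 ≈ 70 (first crossover).

25 mg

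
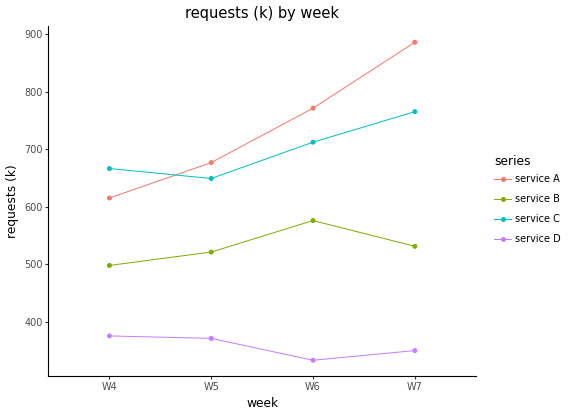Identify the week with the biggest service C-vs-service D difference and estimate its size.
W7: service C ≈ 750, service D ≈ 350 → gap ≈ 400. Next-largest (W6) is only ≈ 350.

W7, ≈ 400 k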